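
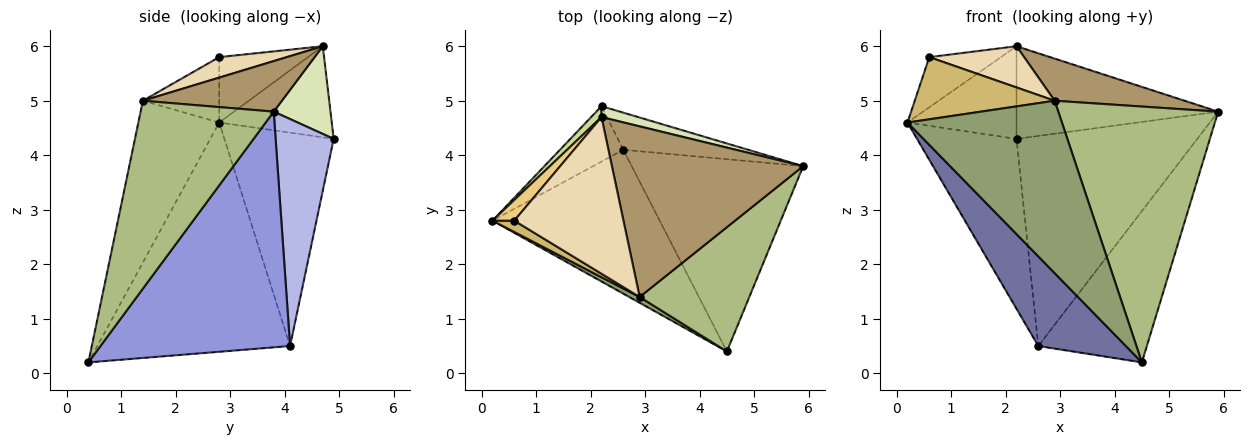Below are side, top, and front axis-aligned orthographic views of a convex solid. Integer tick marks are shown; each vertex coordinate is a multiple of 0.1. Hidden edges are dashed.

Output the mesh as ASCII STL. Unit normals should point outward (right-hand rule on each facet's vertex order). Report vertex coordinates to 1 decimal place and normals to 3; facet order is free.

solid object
 facet normal -0.758 -0.345 -0.553
  outer loop
   vertex 2.6 4.1 0.5
   vertex 4.5 0.4 0.2
   vertex 0.2 2.8 4.6
  endloop
 endfacet
 facet normal -0.722 0.657 -0.214
  outer loop
   vertex 2.6 4.1 0.5
   vertex 0.2 2.8 4.6
   vertex 2.2 4.9 4.3
  endloop
 endfacet
 facet normal 0.734 0.420 -0.534
  outer loop
   vertex 2.6 4.1 0.5
   vertex 5.9 3.8 4.8
   vertex 4.5 0.4 0.2
  endloop
 endfacet
 facet normal 0.302 0.939 -0.166
  outer loop
   vertex 2.6 4.1 0.5
   vertex 2.2 4.9 4.3
   vertex 5.9 3.8 4.8
  endloop
 endfacet
 facet normal -0.464 -0.886 0.030
  outer loop
   vertex 2.9 1.4 5.0
   vertex 0.2 2.8 4.6
   vertex 4.5 0.4 0.2
  endloop
 endfacet
 facet normal 0.599 -0.720 0.350
  outer loop
   vertex 2.9 1.4 5.0
   vertex 4.5 0.4 0.2
   vertex 5.9 3.8 4.8
  endloop
 endfacet
 facet normal -0.716 0.693 0.082
  outer loop
   vertex 2.2 4.7 6.0
   vertex 2.2 4.9 4.3
   vertex 0.2 2.8 4.6
  endloop
 endfacet
 facet normal 0.269 0.956 0.113
  outer loop
   vertex 2.2 4.7 6.0
   vertex 5.9 3.8 4.8
   vertex 2.2 4.9 4.3
  endloop
 endfacet
 facet normal 0.248 -0.232 0.940
  outer loop
   vertex 2.2 4.7 6.0
   vertex 2.9 1.4 5.0
   vertex 5.9 3.8 4.8
  endloop
 endfacet
 facet normal -0.473 -0.867 0.158
  outer loop
   vertex 0.6 2.8 5.8
   vertex 0.2 2.8 4.6
   vertex 2.9 1.4 5.0
  endloop
 endfacet
 facet normal -0.753 0.608 0.251
  outer loop
   vertex 0.6 2.8 5.8
   vertex 2.2 4.7 6.0
   vertex 0.2 2.8 4.6
  endloop
 endfacet
 facet normal 0.179 -0.250 0.952
  outer loop
   vertex 0.6 2.8 5.8
   vertex 2.9 1.4 5.0
   vertex 2.2 4.7 6.0
  endloop
 endfacet
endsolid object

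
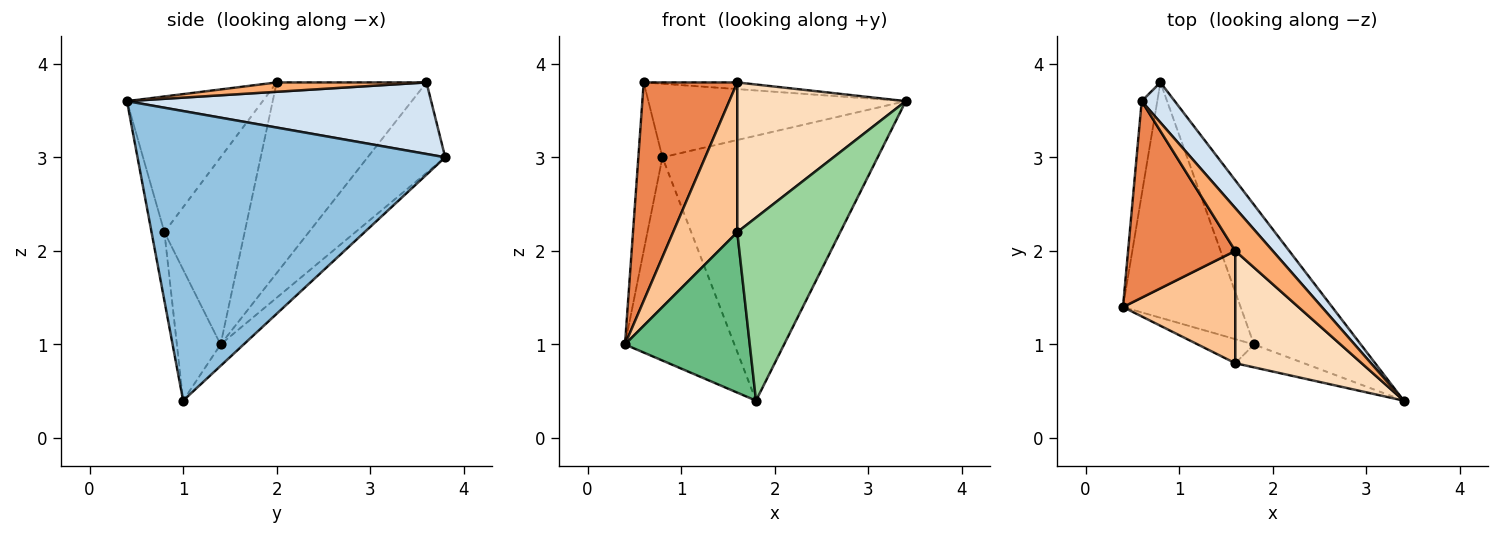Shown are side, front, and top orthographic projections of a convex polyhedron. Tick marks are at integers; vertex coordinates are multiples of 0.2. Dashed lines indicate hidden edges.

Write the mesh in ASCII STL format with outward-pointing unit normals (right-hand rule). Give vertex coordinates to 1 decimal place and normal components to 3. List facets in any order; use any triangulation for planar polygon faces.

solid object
 facet normal -0.136 0.648 -0.750
  outer loop
   vertex 1.8 1.0 0.4
   vertex 0.4 1.4 1.0
   vertex 0.8 3.8 3.0
  endloop
 endfacet
 facet normal 0.784 0.549 -0.289
  outer loop
   vertex 1.8 1.0 0.4
   vertex 0.8 3.8 3.0
   vertex 3.4 0.4 3.6
  endloop
 endfacet
 facet normal -0.942 0.292 -0.162
  outer loop
   vertex 0.6 3.6 3.8
   vertex 0.8 3.8 3.0
   vertex 0.4 1.4 1.0
  endloop
 endfacet
 facet normal 0.720 0.609 0.332
  outer loop
   vertex 0.6 3.6 3.8
   vertex 3.4 0.4 3.6
   vertex 0.8 3.8 3.0
  endloop
 endfacet
 facet normal -0.765 -0.478 0.431
  outer loop
   vertex 1.6 2.0 3.8
   vertex 0.6 3.6 3.8
   vertex 0.4 1.4 1.0
  endloop
 endfacet
 facet normal 0.240 0.150 0.959
  outer loop
   vertex 1.6 2.0 3.8
   vertex 3.4 0.4 3.6
   vertex 0.6 3.6 3.8
  endloop
 endfacet
 facet normal -0.707 -0.566 0.424
  outer loop
   vertex 1.6 0.8 2.2
   vertex 1.6 2.0 3.8
   vertex 0.4 1.4 1.0
  endloop
 endfacet
 facet normal -0.542 -0.672 0.504
  outer loop
   vertex 1.6 0.8 2.2
   vertex 3.4 0.4 3.6
   vertex 1.6 2.0 3.8
  endloop
 endfacet
 facet normal -0.327 -0.935 -0.140
  outer loop
   vertex 1.6 0.8 2.2
   vertex 0.4 1.4 1.0
   vertex 1.8 1.0 0.4
  endloop
 endfacet
 facet normal -0.123 -0.985 -0.123
  outer loop
   vertex 1.6 0.8 2.2
   vertex 1.8 1.0 0.4
   vertex 3.4 0.4 3.6
  endloop
 endfacet
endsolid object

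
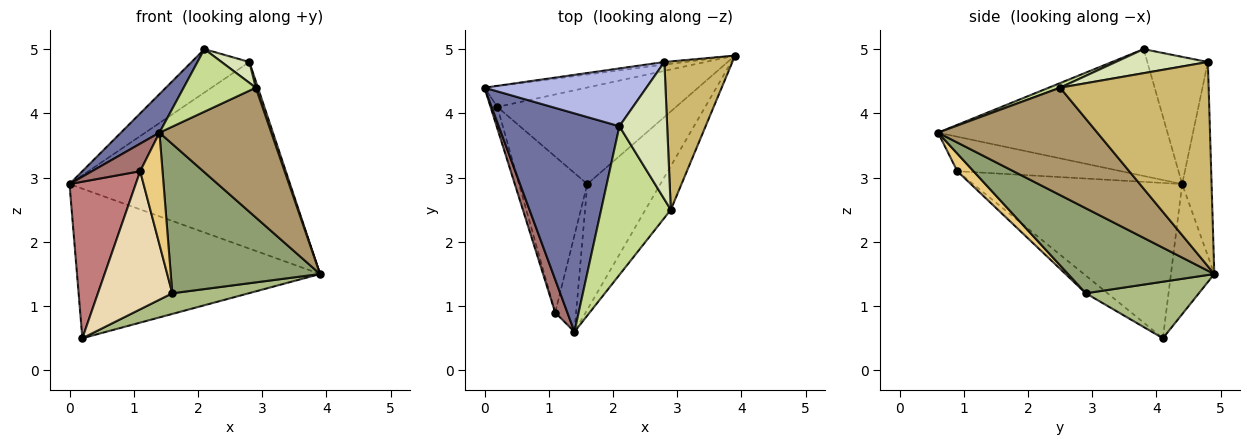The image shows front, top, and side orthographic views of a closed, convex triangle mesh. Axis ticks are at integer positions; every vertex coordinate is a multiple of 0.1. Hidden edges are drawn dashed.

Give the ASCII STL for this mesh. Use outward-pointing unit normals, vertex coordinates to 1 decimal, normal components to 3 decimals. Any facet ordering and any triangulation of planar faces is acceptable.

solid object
 facet normal -0.719 -0.121 0.684
  outer loop
   vertex 2.1 3.8 5.0
   vertex 0.0 4.4 2.9
   vertex 1.4 0.6 3.7
  endloop
 endfacet
 facet normal -0.174 0.975 -0.136
  outer loop
   vertex 0.2 4.1 0.5
   vertex 0.0 4.4 2.9
   vertex 3.9 4.9 1.5
  endloop
 endfacet
 facet normal -0.132 0.991 -0.014
  outer loop
   vertex 2.8 4.8 4.8
   vertex 3.9 4.9 1.5
   vertex 0.0 4.4 2.9
  endloop
 endfacet
 facet normal -0.532 0.508 0.677
  outer loop
   vertex 2.8 4.8 4.8
   vertex 0.0 4.4 2.9
   vertex 2.1 3.8 5.0
  endloop
 endfacet
 facet normal 0.600 -0.612 -0.515
  outer loop
   vertex 1.6 2.9 1.2
   vertex 3.9 4.9 1.5
   vertex 1.4 0.6 3.7
  endloop
 endfacet
 facet normal 0.296 -0.200 -0.934
  outer loop
   vertex 1.6 2.9 1.2
   vertex 0.2 4.1 0.5
   vertex 3.9 4.9 1.5
  endloop
 endfacet
 facet normal 0.061 -0.387 0.920
  outer loop
   vertex 2.9 2.5 4.4
   vertex 2.1 3.8 5.0
   vertex 1.4 0.6 3.7
  endloop
 endfacet
 facet normal 0.445 -0.135 0.885
  outer loop
   vertex 2.9 2.5 4.4
   vertex 2.8 4.8 4.8
   vertex 2.1 3.8 5.0
  endloop
 endfacet
 facet normal 0.803 -0.564 -0.190
  outer loop
   vertex 2.9 2.5 4.4
   vertex 1.4 0.6 3.7
   vertex 3.9 4.9 1.5
  endloop
 endfacet
 facet normal 0.949 -0.014 0.316
  outer loop
   vertex 2.9 2.5 4.4
   vertex 3.9 4.9 1.5
   vertex 2.8 4.8 4.8
  endloop
 endfacet
 facet normal 0.481 -0.664 -0.572
  outer loop
   vertex 1.1 0.9 3.1
   vertex 1.6 2.9 1.2
   vertex 1.4 0.6 3.7
  endloop
 endfacet
 facet normal -0.190 -0.651 -0.735
  outer loop
   vertex 1.1 0.9 3.1
   vertex 0.2 4.1 0.5
   vertex 1.6 2.9 1.2
  endloop
 endfacet
 facet normal -0.909 -0.267 0.321
  outer loop
   vertex 1.1 0.9 3.1
   vertex 1.4 0.6 3.7
   vertex 0.0 4.4 2.9
  endloop
 endfacet
 facet normal -0.952 -0.302 -0.042
  outer loop
   vertex 1.1 0.9 3.1
   vertex 0.0 4.4 2.9
   vertex 0.2 4.1 0.5
  endloop
 endfacet
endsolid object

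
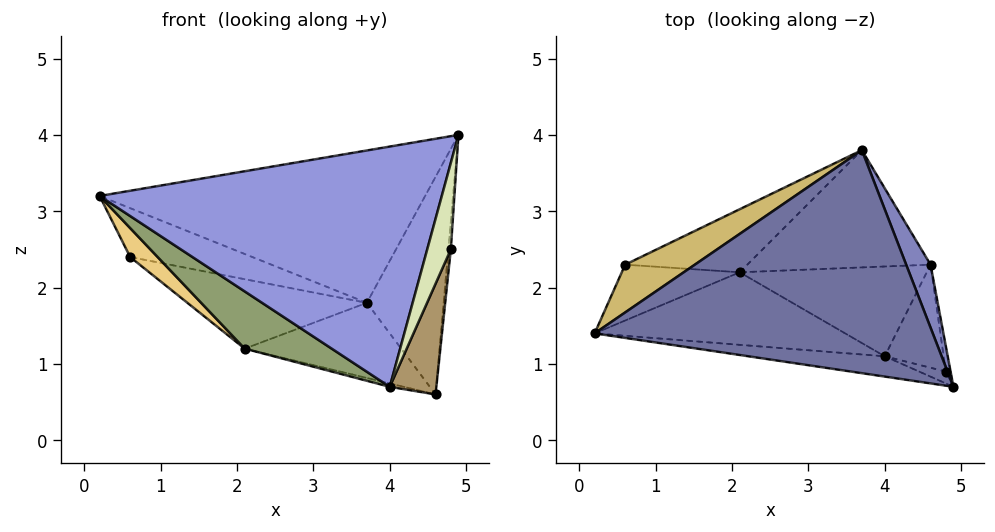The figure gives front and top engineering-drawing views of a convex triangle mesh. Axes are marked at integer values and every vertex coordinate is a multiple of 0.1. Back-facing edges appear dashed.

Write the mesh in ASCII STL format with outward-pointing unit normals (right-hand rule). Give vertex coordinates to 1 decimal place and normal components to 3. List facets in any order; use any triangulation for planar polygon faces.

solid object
 facet normal -0.056 0.563 0.824
  outer loop
   vertex 3.7 3.8 1.8
   vertex 0.2 1.4 3.2
   vertex 4.9 0.7 4.0
  endloop
 endfacet
 facet normal 0.892 0.434 0.126
  outer loop
   vertex 4.6 2.3 0.6
   vertex 3.7 3.8 1.8
   vertex 4.9 0.7 4.0
  endloop
 endfacet
 facet normal -0.133 -0.988 -0.083
  outer loop
   vertex 4.0 1.1 0.7
   vertex 4.9 0.7 4.0
   vertex 0.2 1.4 3.2
  endloop
 endfacet
 facet normal -0.218 0.526 -0.822
  outer loop
   vertex 2.1 2.2 1.2
   vertex 3.7 3.8 1.8
   vertex 4.6 2.3 0.6
  endloop
 endfacet
 facet normal -0.492 -0.539 -0.683
  outer loop
   vertex 2.1 2.2 1.2
   vertex 4.0 1.1 0.7
   vertex 0.2 1.4 3.2
  endloop
 endfacet
 facet normal -0.235 0.036 -0.971
  outer loop
   vertex 2.1 2.2 1.2
   vertex 4.6 2.3 0.6
   vertex 4.0 1.1 0.7
  endloop
 endfacet
 facet normal 0.996 0.064 -0.058
  outer loop
   vertex 4.8 0.9 2.5
   vertex 4.6 2.3 0.6
   vertex 4.9 0.7 4.0
  endloop
 endfacet
 facet normal 0.058 -0.989 -0.136
  outer loop
   vertex 4.8 0.9 2.5
   vertex 4.9 0.7 4.0
   vertex 4.0 1.1 0.7
  endloop
 endfacet
 facet normal 0.804 -0.436 -0.406
  outer loop
   vertex 4.8 0.9 2.5
   vertex 4.0 1.1 0.7
   vertex 4.6 2.3 0.6
  endloop
 endfacet
 facet normal -0.206 0.700 0.684
  outer loop
   vertex 0.6 2.3 2.4
   vertex 0.2 1.4 3.2
   vertex 3.7 3.8 1.8
  endloop
 endfacet
 facet normal -0.595 -0.370 -0.713
  outer loop
   vertex 0.6 2.3 2.4
   vertex 2.1 2.2 1.2
   vertex 0.2 1.4 3.2
  endloop
 endfacet
 facet normal -0.439 0.665 -0.604
  outer loop
   vertex 0.6 2.3 2.4
   vertex 3.7 3.8 1.8
   vertex 2.1 2.2 1.2
  endloop
 endfacet
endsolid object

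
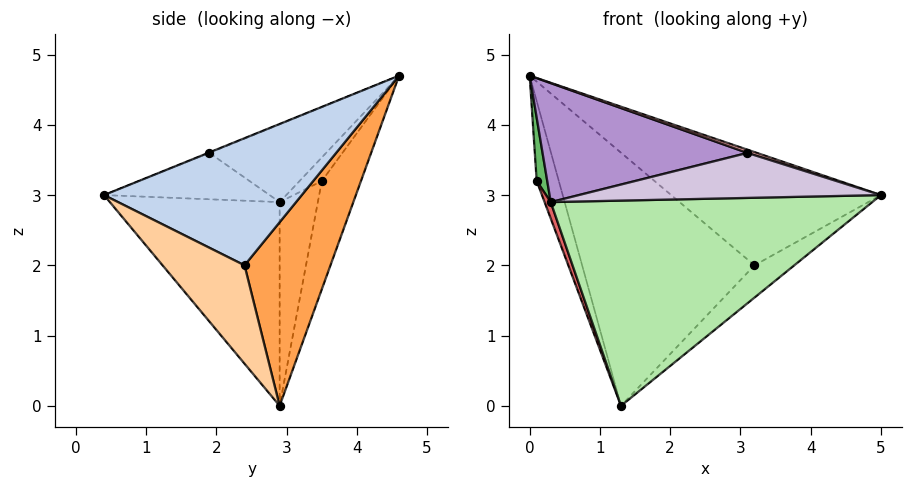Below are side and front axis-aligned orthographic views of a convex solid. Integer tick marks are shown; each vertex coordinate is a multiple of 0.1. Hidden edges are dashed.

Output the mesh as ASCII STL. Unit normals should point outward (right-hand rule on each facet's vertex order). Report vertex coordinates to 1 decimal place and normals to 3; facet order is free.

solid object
 facet normal -0.803 0.454 -0.386
  outer loop
   vertex 0.1 3.5 3.2
   vertex 0.0 4.6 4.7
   vertex 1.3 2.9 0.0
  endloop
 endfacet
 facet normal 0.670 0.711 0.215
  outer loop
   vertex 3.2 2.4 2.0
   vertex 0.0 4.6 4.7
   vertex 5.0 0.4 3.0
  endloop
 endfacet
 facet normal 0.438 0.877 -0.196
  outer loop
   vertex 3.2 2.4 2.0
   vertex 1.3 2.9 0.0
   vertex 0.0 4.6 4.7
  endloop
 endfacet
 facet normal 0.721 0.350 -0.598
  outer loop
   vertex 3.2 2.4 2.0
   vertex 5.0 0.4 3.0
   vertex 1.3 2.9 0.0
  endloop
 endfacet
 facet normal -0.876 -0.415 0.246
  outer loop
   vertex 0.3 2.9 2.9
   vertex 0.0 4.6 4.7
   vertex 0.1 3.5 3.2
  endloop
 endfacet
 facet normal -0.461 -0.873 -0.159
  outer loop
   vertex 0.3 2.9 2.9
   vertex 1.3 2.9 0.0
   vertex 5.0 0.4 3.0
  endloop
 endfacet
 facet normal -0.935 -0.150 -0.322
  outer loop
   vertex 0.3 2.9 2.9
   vertex 0.1 3.5 3.2
   vertex 1.3 2.9 0.0
  endloop
 endfacet
 facet normal -0.056 -0.431 0.900
  outer loop
   vertex 3.1 1.9 3.6
   vertex 5.0 0.4 3.0
   vertex 0.0 4.6 4.7
  endloop
 endfacet
 facet normal -0.398 -0.699 0.594
  outer loop
   vertex 3.1 1.9 3.6
   vertex 0.0 4.6 4.7
   vertex 0.3 2.9 2.9
  endloop
 endfacet
 facet normal -0.399 -0.728 0.557
  outer loop
   vertex 3.1 1.9 3.6
   vertex 0.3 2.9 2.9
   vertex 5.0 0.4 3.0
  endloop
 endfacet
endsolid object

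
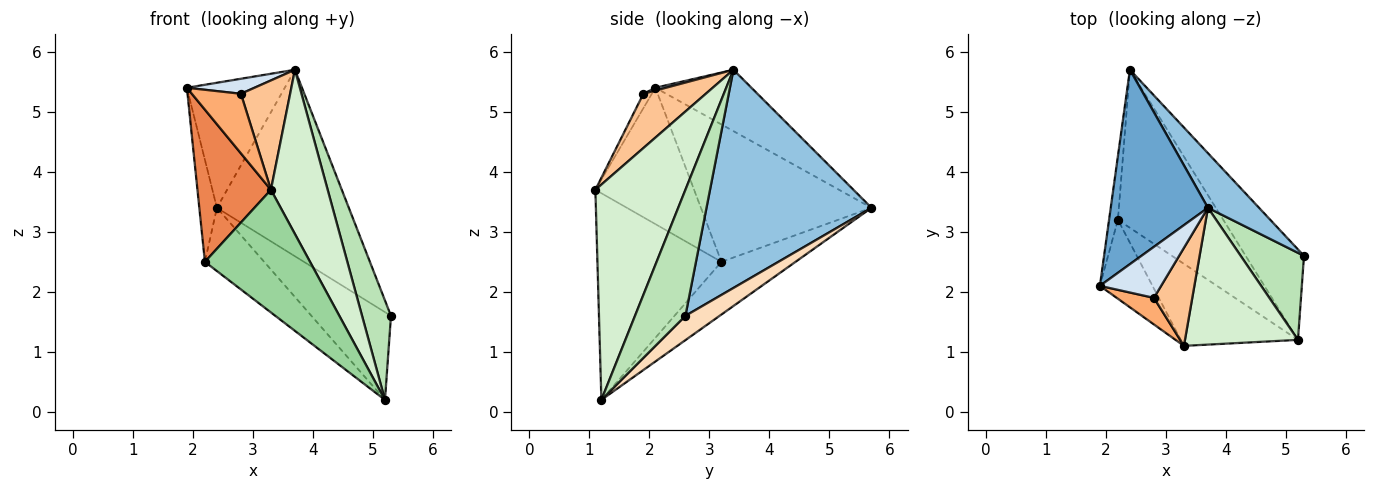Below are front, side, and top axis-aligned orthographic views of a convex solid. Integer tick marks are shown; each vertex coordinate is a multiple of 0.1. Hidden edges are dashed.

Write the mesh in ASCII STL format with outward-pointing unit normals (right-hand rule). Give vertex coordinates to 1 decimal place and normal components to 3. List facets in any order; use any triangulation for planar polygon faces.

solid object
 facet normal -0.469 0.478 0.743
  outer loop
   vertex 3.7 3.4 5.7
   vertex 2.4 5.7 3.4
   vertex 1.9 2.1 5.4
  endloop
 endfacet
 facet normal 0.768 0.614 0.180
  outer loop
   vertex 3.7 3.4 5.7
   vertex 5.3 2.6 1.6
   vertex 2.4 5.7 3.4
  endloop
 endfacet
 facet normal -0.993 0.102 -0.064
  outer loop
   vertex 2.2 3.2 2.5
   vertex 1.9 2.1 5.4
   vertex 2.4 5.7 3.4
  endloop
 endfacet
 facet normal 0.044 -0.282 0.958
  outer loop
   vertex 2.8 1.9 5.3
   vertex 3.7 3.4 5.7
   vertex 1.9 2.1 5.4
  endloop
 endfacet
 facet normal -0.766 -0.570 -0.296
  outer loop
   vertex 3.3 1.1 3.7
   vertex 1.9 2.1 5.4
   vertex 2.2 3.2 2.5
  endloop
 endfacet
 facet normal -0.156 -0.902 0.402
  outer loop
   vertex 3.3 1.1 3.7
   vertex 2.8 1.9 5.3
   vertex 1.9 2.1 5.4
  endloop
 endfacet
 facet normal 0.687 -0.541 0.485
  outer loop
   vertex 3.3 1.1 3.7
   vertex 3.7 3.4 5.7
   vertex 2.8 1.9 5.3
  endloop
 endfacet
 facet normal 0.286 0.667 -0.688
  outer loop
   vertex 5.2 1.2 0.2
   vertex 2.4 5.7 3.4
   vertex 5.3 2.6 1.6
  endloop
 endfacet
 facet normal -0.421 0.337 -0.842
  outer loop
   vertex 5.2 1.2 0.2
   vertex 2.2 3.2 2.5
   vertex 2.4 5.7 3.4
  endloop
 endfacet
 facet normal -0.700 -0.594 -0.397
  outer loop
   vertex 5.2 1.2 0.2
   vertex 3.3 1.1 3.7
   vertex 2.2 3.2 2.5
  endloop
 endfacet
 facet normal 0.795 -0.456 0.399
  outer loop
   vertex 5.2 1.2 0.2
   vertex 5.3 2.6 1.6
   vertex 3.7 3.4 5.7
  endloop
 endfacet
 facet normal 0.773 -0.487 0.406
  outer loop
   vertex 5.2 1.2 0.2
   vertex 3.7 3.4 5.7
   vertex 3.3 1.1 3.7
  endloop
 endfacet
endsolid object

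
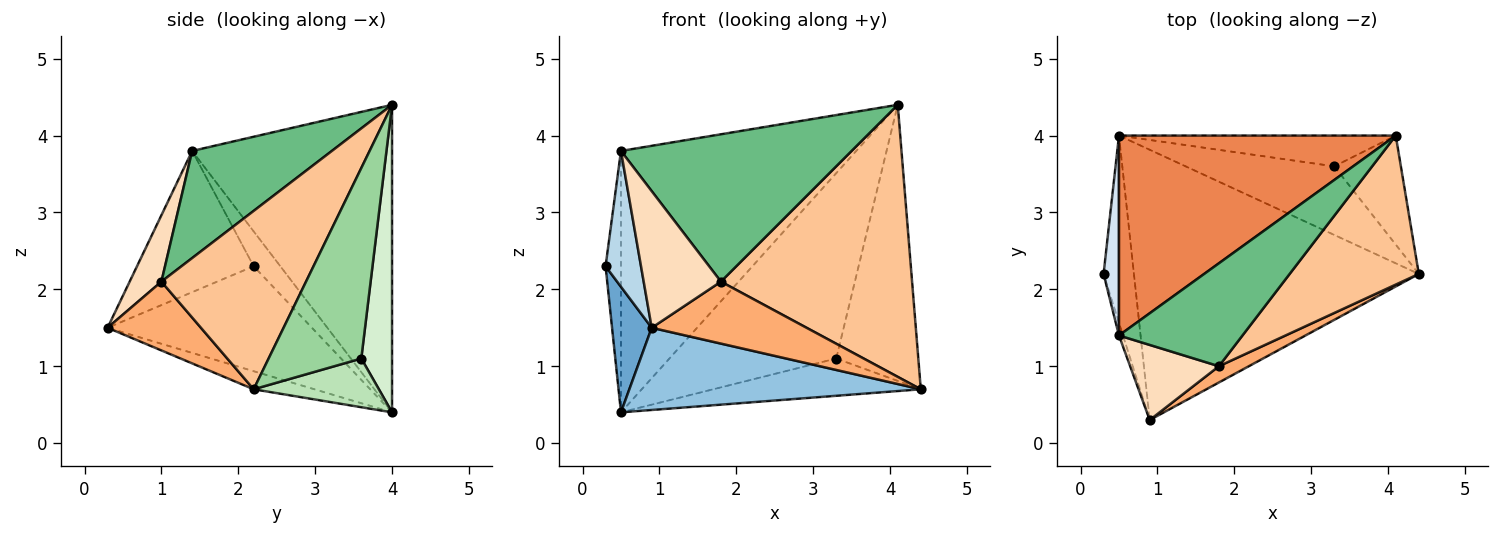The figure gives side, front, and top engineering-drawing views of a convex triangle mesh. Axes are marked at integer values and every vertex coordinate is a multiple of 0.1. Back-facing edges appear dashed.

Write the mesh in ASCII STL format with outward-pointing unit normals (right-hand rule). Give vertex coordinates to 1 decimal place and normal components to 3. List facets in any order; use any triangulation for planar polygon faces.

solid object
 facet normal -0.944 -0.183 -0.273
  outer loop
   vertex 0.5 4.0 0.4
   vertex 0.9 0.3 1.5
   vertex 0.3 2.2 2.3
  endloop
 endfacet
 facet normal -0.061 -0.290 -0.955
  outer loop
   vertex 0.5 4.0 0.4
   vertex 4.4 2.2 0.7
   vertex 0.9 0.3 1.5
  endloop
 endfacet
 facet normal -0.956 -0.291 -0.027
  outer loop
   vertex 0.5 1.4 3.8
   vertex 0.3 2.2 2.3
   vertex 0.9 0.3 1.5
  endloop
 endfacet
 facet normal -0.809 0.466 0.357
  outer loop
   vertex 0.5 1.4 3.8
   vertex 0.5 4.0 0.4
   vertex 0.3 2.2 2.3
  endloop
 endfacet
 facet normal -0.559 0.658 0.503
  outer loop
   vertex 0.5 1.4 3.8
   vertex 4.1 4.0 4.4
   vertex 0.5 4.0 0.4
  endloop
 endfacet
 facet normal 0.504 -0.836 0.219
  outer loop
   vertex 1.8 1.0 2.1
   vertex 0.9 0.3 1.5
   vertex 4.4 2.2 0.7
  endloop
 endfacet
 facet normal 0.553 -0.731 0.400
  outer loop
   vertex 1.8 1.0 2.1
   vertex 4.4 2.2 0.7
   vertex 4.1 4.0 4.4
  endloop
 endfacet
 facet normal 0.339 -0.824 0.453
  outer loop
   vertex 1.8 1.0 2.1
   vertex 0.5 1.4 3.8
   vertex 0.9 0.3 1.5
  endloop
 endfacet
 facet normal 0.445 -0.734 0.513
  outer loop
   vertex 1.8 1.0 2.1
   vertex 4.1 4.0 4.4
   vertex 0.5 1.4 3.8
  endloop
 endfacet
 facet normal 0.724 0.641 -0.253
  outer loop
   vertex 3.3 3.6 1.1
   vertex 4.1 4.0 4.4
   vertex 4.4 2.2 0.7
  endloop
 endfacet
 facet normal 0.277 0.459 -0.844
  outer loop
   vertex 3.3 3.6 1.1
   vertex 4.4 2.2 0.7
   vertex 0.5 4.0 0.4
  endloop
 endfacet
 facet normal 0.179 0.971 -0.161
  outer loop
   vertex 3.3 3.6 1.1
   vertex 0.5 4.0 0.4
   vertex 4.1 4.0 4.4
  endloop
 endfacet
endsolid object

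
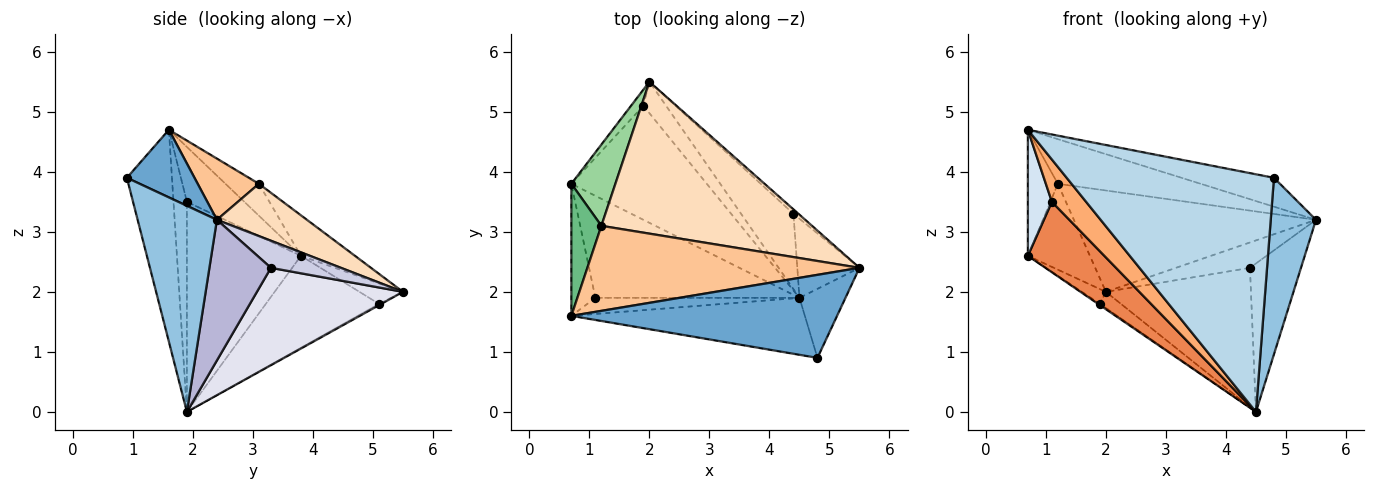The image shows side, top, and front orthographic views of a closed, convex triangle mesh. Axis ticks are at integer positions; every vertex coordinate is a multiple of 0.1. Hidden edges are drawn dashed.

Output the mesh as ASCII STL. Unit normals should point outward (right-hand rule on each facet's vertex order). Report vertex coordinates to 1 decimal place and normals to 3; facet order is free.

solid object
 facet normal 0.234 0.319 0.918
  outer loop
   vertex 4.8 0.9 3.9
   vertex 5.5 2.4 3.2
   vertex 0.7 1.6 4.7
  endloop
 endfacet
 facet normal 0.853 -0.487 -0.190
  outer loop
   vertex 4.8 0.9 3.9
   vertex 4.5 1.9 0.0
   vertex 5.5 2.4 3.2
  endloop
 endfacet
 facet normal -0.207 -0.951 -0.228
  outer loop
   vertex 4.8 0.9 3.9
   vertex 0.7 1.6 4.7
   vertex 4.5 1.9 0.0
  endloop
 endfacet
 facet normal -0.856 -0.358 -0.375
  outer loop
   vertex 1.1 1.9 3.5
   vertex 0.7 1.6 4.7
   vertex 0.7 3.8 2.6
  endloop
 endfacet
 facet normal -0.646 -0.434 -0.628
  outer loop
   vertex 1.1 1.9 3.5
   vertex 0.7 3.8 2.6
   vertex 4.5 1.9 0.0
  endloop
 endfacet
 facet normal -0.344 -0.878 -0.334
  outer loop
   vertex 1.1 1.9 3.5
   vertex 4.5 1.9 0.0
   vertex 0.7 1.6 4.7
  endloop
 endfacet
 facet normal 0.195 0.456 0.868
  outer loop
   vertex 1.2 3.1 3.8
   vertex 0.7 1.6 4.7
   vertex 5.5 2.4 3.2
  endloop
 endfacet
 facet normal 0.202 0.544 0.815
  outer loop
   vertex 1.2 3.1 3.8
   vertex 5.5 2.4 3.2
   vertex 2.0 5.5 2.0
  endloop
 endfacet
 facet normal -0.610 0.547 0.573
  outer loop
   vertex 1.2 3.1 3.8
   vertex 0.7 3.8 2.6
   vertex 0.7 1.6 4.7
  endloop
 endfacet
 facet normal -0.535 0.614 0.581
  outer loop
   vertex 1.2 3.1 3.8
   vertex 2.0 5.5 2.0
   vertex 0.7 3.8 2.6
  endloop
 endfacet
 facet normal -0.562 0.009 -0.827
  outer loop
   vertex 1.9 5.1 1.8
   vertex 4.5 1.9 0.0
   vertex 0.7 3.8 2.6
  endloop
 endfacet
 facet normal -0.774 0.427 -0.467
  outer loop
   vertex 1.9 5.1 1.8
   vertex 0.7 3.8 2.6
   vertex 2.0 5.5 2.0
  endloop
 endfacet
 facet normal -0.052 0.457 -0.888
  outer loop
   vertex 1.9 5.1 1.8
   vertex 2.0 5.5 2.0
   vertex 4.5 1.9 0.0
  endloop
 endfacet
 facet normal 0.729 0.604 -0.322
  outer loop
   vertex 4.4 3.3 2.4
   vertex 5.5 2.4 3.2
   vertex 4.5 1.9 0.0
  endloop
 endfacet
 facet normal 0.682 0.721 -0.127
  outer loop
   vertex 4.4 3.3 2.4
   vertex 2.0 5.5 2.0
   vertex 5.5 2.4 3.2
  endloop
 endfacet
 facet normal 0.663 0.658 -0.356
  outer loop
   vertex 4.4 3.3 2.4
   vertex 4.5 1.9 0.0
   vertex 2.0 5.5 2.0
  endloop
 endfacet
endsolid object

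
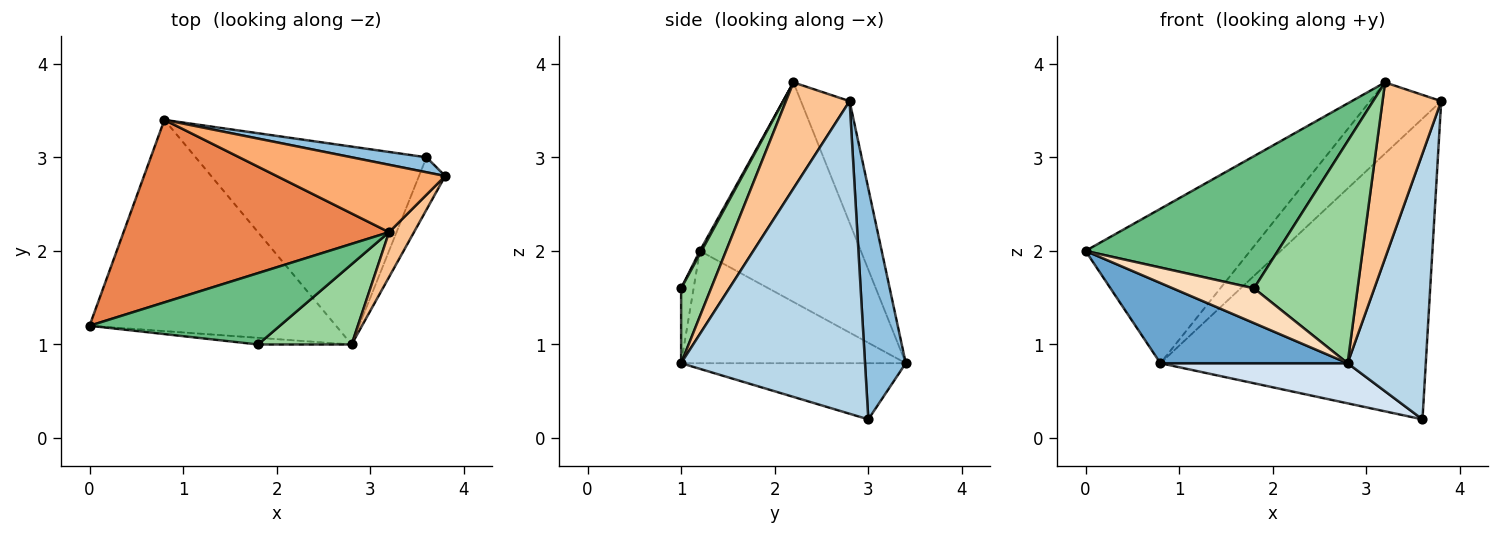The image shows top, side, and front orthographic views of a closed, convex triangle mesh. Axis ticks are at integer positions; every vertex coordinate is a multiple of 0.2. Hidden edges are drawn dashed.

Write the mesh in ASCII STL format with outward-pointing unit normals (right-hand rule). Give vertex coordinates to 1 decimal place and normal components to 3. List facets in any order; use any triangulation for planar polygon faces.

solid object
 facet normal -0.392 -0.327 -0.860
  outer loop
   vertex 2.8 1.0 0.8
   vertex 0.0 1.2 2.0
   vertex 0.8 3.4 0.8
  endloop
 endfacet
 facet normal 0.152 0.987 0.049
  outer loop
   vertex 3.6 3.0 0.2
   vertex 0.8 3.4 0.8
   vertex 3.8 2.8 3.6
  endloop
 endfacet
 facet normal 0.918 -0.390 -0.077
  outer loop
   vertex 3.6 3.0 0.2
   vertex 3.8 2.8 3.6
   vertex 2.8 1.0 0.8
  endloop
 endfacet
 facet normal -0.232 -0.193 -0.953
  outer loop
   vertex 3.6 3.0 0.2
   vertex 2.8 1.0 0.8
   vertex 0.8 3.4 0.8
  endloop
 endfacet
 facet normal -0.534 0.546 0.646
  outer loop
   vertex 3.2 2.2 3.8
   vertex 0.8 3.4 0.8
   vertex 0.0 1.2 2.0
  endloop
 endfacet
 facet normal -0.445 0.650 0.616
  outer loop
   vertex 3.2 2.2 3.8
   vertex 3.8 2.8 3.6
   vertex 0.8 3.4 0.8
  endloop
 endfacet
 facet normal 0.725 -0.668 0.170
  outer loop
   vertex 3.2 2.2 3.8
   vertex 2.8 1.0 0.8
   vertex 3.8 2.8 3.6
  endloop
 endfacet
 facet normal -0.149 -0.971 -0.187
  outer loop
   vertex 1.8 1.0 1.6
   vertex 0.0 1.2 2.0
   vertex 2.8 1.0 0.8
  endloop
 endfacet
 facet normal 0.008 -0.880 0.475
  outer loop
   vertex 1.8 1.0 1.6
   vertex 3.2 2.2 3.8
   vertex 0.0 1.2 2.0
  endloop
 endfacet
 facet normal 0.262 -0.907 0.328
  outer loop
   vertex 1.8 1.0 1.6
   vertex 2.8 1.0 0.8
   vertex 3.2 2.2 3.8
  endloop
 endfacet
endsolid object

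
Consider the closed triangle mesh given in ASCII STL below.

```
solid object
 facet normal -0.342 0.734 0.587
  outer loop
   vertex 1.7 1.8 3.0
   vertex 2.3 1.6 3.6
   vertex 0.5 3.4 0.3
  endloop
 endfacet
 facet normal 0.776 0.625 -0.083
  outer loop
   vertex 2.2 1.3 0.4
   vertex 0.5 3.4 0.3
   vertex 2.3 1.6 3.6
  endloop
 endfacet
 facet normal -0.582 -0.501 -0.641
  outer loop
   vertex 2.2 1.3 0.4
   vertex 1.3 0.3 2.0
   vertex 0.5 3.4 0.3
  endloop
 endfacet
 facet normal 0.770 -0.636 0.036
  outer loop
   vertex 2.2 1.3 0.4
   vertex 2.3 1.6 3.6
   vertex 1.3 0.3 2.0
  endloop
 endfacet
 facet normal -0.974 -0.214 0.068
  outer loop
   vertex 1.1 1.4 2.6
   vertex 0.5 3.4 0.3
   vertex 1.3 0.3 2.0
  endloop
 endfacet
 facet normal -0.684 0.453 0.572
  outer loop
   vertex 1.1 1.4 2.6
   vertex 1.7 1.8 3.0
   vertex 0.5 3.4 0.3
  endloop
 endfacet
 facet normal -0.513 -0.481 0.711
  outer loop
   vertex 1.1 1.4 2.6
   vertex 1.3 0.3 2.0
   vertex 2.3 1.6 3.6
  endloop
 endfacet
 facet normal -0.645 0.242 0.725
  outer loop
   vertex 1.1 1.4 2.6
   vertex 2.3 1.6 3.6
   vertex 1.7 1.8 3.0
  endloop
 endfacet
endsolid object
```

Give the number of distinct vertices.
6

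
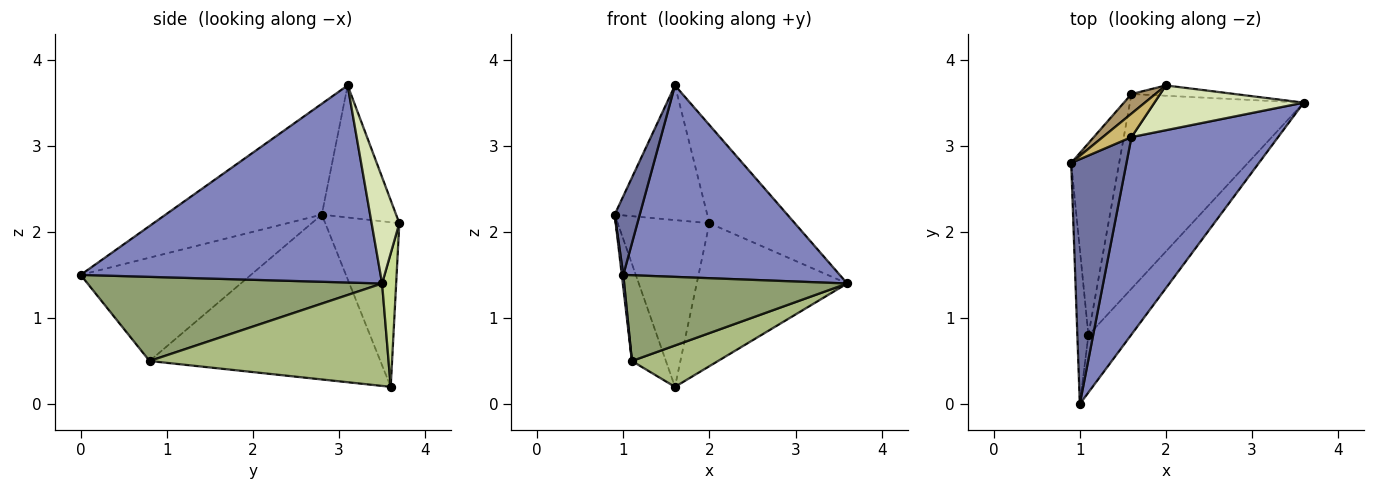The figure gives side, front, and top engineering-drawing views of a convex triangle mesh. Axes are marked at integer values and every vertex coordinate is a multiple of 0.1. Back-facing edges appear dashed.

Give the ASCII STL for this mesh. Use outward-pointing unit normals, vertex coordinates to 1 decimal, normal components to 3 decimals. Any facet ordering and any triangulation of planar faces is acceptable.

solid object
 facet normal -0.886 -0.142 0.442
  outer loop
   vertex 1.6 3.1 3.7
   vertex 0.9 2.8 2.2
   vertex 1.0 0.0 1.5
  endloop
 endfacet
 facet normal 0.694 -0.501 0.517
  outer loop
   vertex 1.6 3.1 3.7
   vertex 1.0 0.0 1.5
   vertex 3.6 3.5 1.4
  endloop
 endfacet
 facet normal -0.994 -0.009 -0.107
  outer loop
   vertex 1.1 0.8 0.5
   vertex 1.0 0.0 1.5
   vertex 0.9 2.8 2.2
  endloop
 endfacet
 facet normal -0.951 0.140 -0.277
  outer loop
   vertex 1.1 0.8 0.5
   vertex 0.9 2.8 2.2
   vertex 1.6 3.6 0.2
  endloop
 endfacet
 facet normal 0.739 -0.560 -0.374
  outer loop
   vertex 1.1 0.8 0.5
   vertex 3.6 3.5 1.4
   vertex 1.0 0.0 1.5
  endloop
 endfacet
 facet normal 0.499 -0.180 -0.847
  outer loop
   vertex 1.1 0.8 0.5
   vertex 1.6 3.6 0.2
   vertex 3.6 3.5 1.4
  endloop
 endfacet
 facet normal 0.093 0.993 -0.072
  outer loop
   vertex 2.0 3.7 2.1
   vertex 3.6 3.5 1.4
   vertex 1.6 3.6 0.2
  endloop
 endfacet
 facet normal 0.283 0.873 0.398
  outer loop
   vertex 2.0 3.7 2.1
   vertex 1.6 3.1 3.7
   vertex 3.6 3.5 1.4
  endloop
 endfacet
 facet normal -0.626 0.775 0.091
  outer loop
   vertex 2.0 3.7 2.1
   vertex 1.6 3.6 0.2
   vertex 0.9 2.8 2.2
  endloop
 endfacet
 facet normal -0.620 0.773 0.135
  outer loop
   vertex 2.0 3.7 2.1
   vertex 0.9 2.8 2.2
   vertex 1.6 3.1 3.7
  endloop
 endfacet
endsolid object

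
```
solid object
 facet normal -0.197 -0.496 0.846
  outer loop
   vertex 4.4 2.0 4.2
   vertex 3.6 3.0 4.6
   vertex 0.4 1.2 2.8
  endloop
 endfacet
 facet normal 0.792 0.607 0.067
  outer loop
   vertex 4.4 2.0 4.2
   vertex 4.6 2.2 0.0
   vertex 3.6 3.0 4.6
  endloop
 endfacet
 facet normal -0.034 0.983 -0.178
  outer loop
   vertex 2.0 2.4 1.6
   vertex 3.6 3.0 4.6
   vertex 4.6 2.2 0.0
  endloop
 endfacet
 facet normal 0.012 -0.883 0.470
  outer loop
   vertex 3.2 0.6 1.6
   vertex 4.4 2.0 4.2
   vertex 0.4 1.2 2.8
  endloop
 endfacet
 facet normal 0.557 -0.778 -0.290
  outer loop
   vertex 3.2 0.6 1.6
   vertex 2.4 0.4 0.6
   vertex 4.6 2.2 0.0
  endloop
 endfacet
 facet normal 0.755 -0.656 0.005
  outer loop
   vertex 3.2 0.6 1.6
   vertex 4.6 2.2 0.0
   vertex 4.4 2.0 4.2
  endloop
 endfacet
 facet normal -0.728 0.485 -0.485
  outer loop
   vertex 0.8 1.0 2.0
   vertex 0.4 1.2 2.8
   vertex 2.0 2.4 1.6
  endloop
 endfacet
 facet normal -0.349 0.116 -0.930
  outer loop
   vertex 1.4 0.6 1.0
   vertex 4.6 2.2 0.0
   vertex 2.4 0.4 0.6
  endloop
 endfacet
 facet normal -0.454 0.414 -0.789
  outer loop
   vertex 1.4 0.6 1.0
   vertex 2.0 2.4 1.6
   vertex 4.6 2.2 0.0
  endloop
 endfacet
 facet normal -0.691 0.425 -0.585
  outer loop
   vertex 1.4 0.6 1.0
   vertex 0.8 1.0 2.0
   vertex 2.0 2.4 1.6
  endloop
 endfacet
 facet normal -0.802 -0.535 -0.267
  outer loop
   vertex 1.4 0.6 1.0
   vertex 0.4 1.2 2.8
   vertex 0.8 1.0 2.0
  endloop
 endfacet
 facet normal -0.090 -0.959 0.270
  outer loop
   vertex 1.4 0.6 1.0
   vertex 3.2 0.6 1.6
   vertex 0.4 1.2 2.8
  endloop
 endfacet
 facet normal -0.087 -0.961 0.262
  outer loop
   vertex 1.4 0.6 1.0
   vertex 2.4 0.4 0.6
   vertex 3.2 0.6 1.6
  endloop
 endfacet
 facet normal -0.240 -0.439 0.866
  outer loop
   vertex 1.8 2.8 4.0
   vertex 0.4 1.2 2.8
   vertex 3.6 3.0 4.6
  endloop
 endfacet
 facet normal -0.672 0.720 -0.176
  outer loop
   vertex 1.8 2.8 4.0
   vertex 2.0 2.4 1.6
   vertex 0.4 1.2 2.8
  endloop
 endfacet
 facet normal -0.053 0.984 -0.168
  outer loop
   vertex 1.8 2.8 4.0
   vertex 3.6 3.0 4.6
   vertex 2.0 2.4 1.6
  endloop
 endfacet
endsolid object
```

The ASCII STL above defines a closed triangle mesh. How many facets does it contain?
16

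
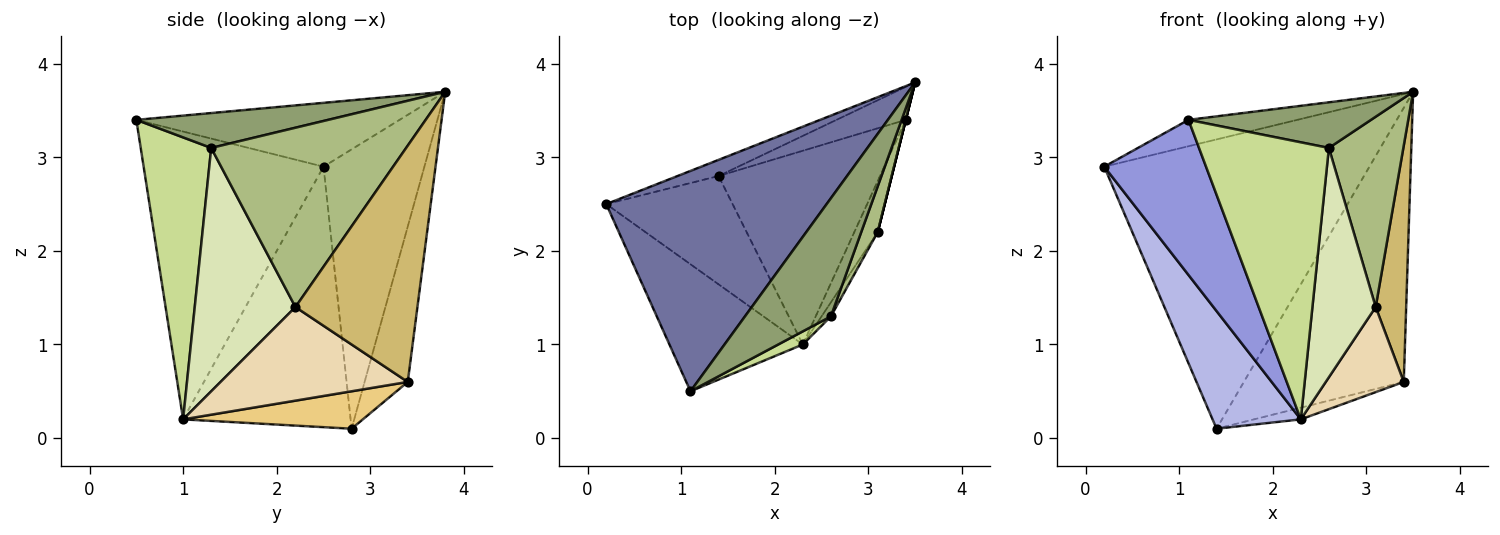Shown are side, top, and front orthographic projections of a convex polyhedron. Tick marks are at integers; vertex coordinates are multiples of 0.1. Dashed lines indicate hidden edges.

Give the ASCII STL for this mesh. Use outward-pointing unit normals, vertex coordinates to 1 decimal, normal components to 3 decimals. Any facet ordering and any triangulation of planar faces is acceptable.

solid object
 facet normal -0.276 0.114 0.954
  outer loop
   vertex 1.1 0.5 3.4
   vertex 3.5 3.8 3.7
   vertex 0.2 2.5 2.9
  endloop
 endfacet
 facet normal -0.355 0.933 -0.052
  outer loop
   vertex 1.4 2.8 0.1
   vertex 0.2 2.5 2.9
   vertex 3.5 3.8 3.7
  endloop
 endfacet
 facet normal -0.807 -0.457 -0.374
  outer loop
   vertex 2.3 1.0 0.2
   vertex 1.1 0.5 3.4
   vertex 0.2 2.5 2.9
  endloop
 endfacet
 facet normal -0.813 -0.428 -0.394
  outer loop
   vertex 2.3 1.0 0.2
   vertex 0.2 2.5 2.9
   vertex 1.4 2.8 0.1
  endloop
 endfacet
 facet normal 0.354 -0.337 0.872
  outer loop
   vertex 2.6 1.3 3.1
   vertex 3.5 3.8 3.7
   vertex 1.1 0.5 3.4
  endloop
 endfacet
 facet normal 0.931 -0.356 0.085
  outer loop
   vertex 2.6 1.3 3.1
   vertex 3.1 2.2 1.4
   vertex 3.5 3.8 3.7
  endloop
 endfacet
 facet normal 0.477 -0.878 0.042
  outer loop
   vertex 2.6 1.3 3.1
   vertex 1.1 0.5 3.4
   vertex 2.3 1.0 0.2
  endloop
 endfacet
 facet normal 0.846 -0.532 -0.033
  outer loop
   vertex 2.6 1.3 3.1
   vertex 2.3 1.0 0.2
   vertex 3.1 2.2 1.4
  endloop
 endfacet
 facet normal -0.259 0.959 -0.115
  outer loop
   vertex 3.4 3.4 0.6
   vertex 1.4 2.8 0.1
   vertex 3.5 3.8 3.7
  endloop
 endfacet
 facet normal 0.970 -0.243 0.000
  outer loop
   vertex 3.4 3.4 0.6
   vertex 3.5 3.8 3.7
   vertex 3.1 2.2 1.4
  endloop
 endfacet
 facet normal 0.226 0.059 -0.972
  outer loop
   vertex 3.4 3.4 0.6
   vertex 2.3 1.0 0.2
   vertex 1.4 2.8 0.1
  endloop
 endfacet
 facet normal 0.899 -0.375 -0.225
  outer loop
   vertex 3.4 3.4 0.6
   vertex 3.1 2.2 1.4
   vertex 2.3 1.0 0.2
  endloop
 endfacet
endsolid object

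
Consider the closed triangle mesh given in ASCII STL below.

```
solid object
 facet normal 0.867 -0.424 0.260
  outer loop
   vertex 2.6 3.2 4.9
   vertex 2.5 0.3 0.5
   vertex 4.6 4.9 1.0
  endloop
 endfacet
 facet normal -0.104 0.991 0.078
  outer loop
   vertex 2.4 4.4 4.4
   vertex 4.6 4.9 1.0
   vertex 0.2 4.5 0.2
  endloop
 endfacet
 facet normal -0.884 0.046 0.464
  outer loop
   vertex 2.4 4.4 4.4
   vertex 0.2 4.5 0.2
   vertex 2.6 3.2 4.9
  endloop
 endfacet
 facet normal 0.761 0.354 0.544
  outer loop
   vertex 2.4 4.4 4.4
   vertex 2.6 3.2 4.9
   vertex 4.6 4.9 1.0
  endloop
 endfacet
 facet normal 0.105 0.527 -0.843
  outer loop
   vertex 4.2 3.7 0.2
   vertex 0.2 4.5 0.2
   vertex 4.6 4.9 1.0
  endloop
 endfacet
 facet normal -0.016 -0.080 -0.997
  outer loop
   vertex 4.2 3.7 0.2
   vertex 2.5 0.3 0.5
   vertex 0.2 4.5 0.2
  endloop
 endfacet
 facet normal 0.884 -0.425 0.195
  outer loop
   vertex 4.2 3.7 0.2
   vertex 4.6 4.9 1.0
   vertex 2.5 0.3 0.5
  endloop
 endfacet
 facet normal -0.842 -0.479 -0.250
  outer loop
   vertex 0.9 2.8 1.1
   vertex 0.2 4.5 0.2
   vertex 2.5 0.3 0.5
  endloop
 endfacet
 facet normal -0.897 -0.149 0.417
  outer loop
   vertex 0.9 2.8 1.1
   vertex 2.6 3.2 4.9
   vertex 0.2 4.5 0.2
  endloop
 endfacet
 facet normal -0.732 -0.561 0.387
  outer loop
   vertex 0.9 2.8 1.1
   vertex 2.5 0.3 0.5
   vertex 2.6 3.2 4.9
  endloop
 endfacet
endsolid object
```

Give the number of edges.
15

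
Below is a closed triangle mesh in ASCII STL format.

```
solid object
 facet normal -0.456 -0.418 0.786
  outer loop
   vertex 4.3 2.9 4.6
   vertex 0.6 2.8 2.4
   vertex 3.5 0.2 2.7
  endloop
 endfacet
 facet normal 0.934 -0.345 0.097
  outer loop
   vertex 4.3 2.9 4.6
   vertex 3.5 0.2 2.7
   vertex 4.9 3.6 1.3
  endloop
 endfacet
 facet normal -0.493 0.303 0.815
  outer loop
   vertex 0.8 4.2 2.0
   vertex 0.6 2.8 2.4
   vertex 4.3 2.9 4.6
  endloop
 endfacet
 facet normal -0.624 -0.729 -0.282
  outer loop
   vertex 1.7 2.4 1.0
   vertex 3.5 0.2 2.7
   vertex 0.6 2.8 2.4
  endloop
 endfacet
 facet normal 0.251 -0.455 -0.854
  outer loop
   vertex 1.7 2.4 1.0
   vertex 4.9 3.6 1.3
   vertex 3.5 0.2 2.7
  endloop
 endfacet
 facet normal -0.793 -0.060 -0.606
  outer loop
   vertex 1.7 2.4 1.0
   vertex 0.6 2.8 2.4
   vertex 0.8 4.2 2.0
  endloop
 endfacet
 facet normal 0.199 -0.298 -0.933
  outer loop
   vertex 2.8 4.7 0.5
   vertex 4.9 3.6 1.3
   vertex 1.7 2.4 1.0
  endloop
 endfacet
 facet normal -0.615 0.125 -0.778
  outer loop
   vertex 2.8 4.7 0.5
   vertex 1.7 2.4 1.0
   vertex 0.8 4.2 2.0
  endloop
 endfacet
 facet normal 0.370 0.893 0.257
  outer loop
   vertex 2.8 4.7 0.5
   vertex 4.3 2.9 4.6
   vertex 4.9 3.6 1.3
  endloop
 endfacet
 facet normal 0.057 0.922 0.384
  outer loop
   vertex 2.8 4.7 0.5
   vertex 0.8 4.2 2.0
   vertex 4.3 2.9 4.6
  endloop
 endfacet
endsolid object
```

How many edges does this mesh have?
15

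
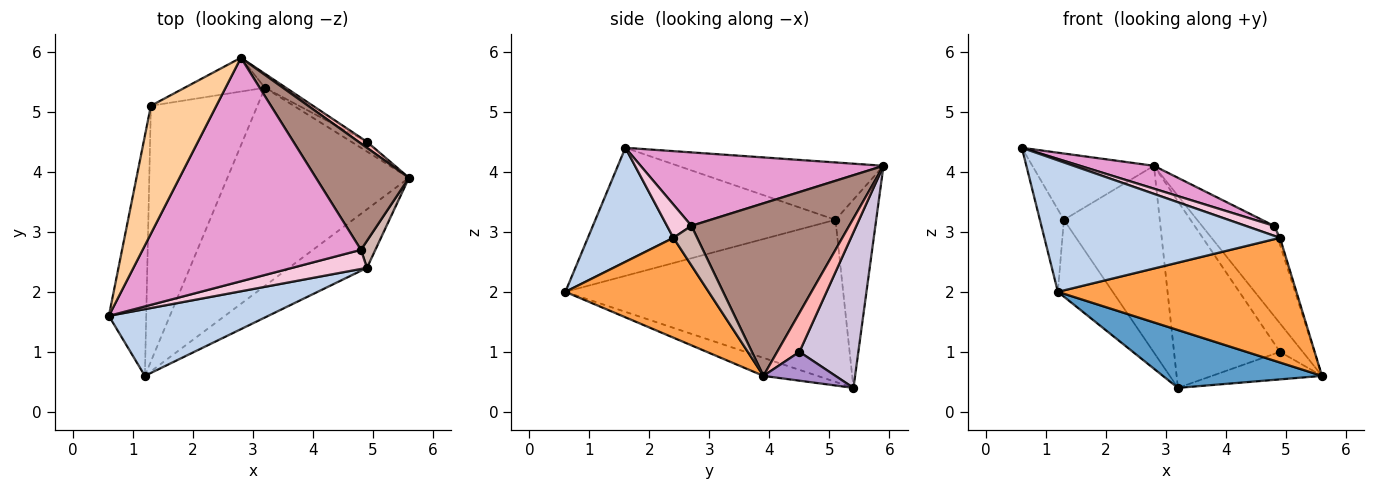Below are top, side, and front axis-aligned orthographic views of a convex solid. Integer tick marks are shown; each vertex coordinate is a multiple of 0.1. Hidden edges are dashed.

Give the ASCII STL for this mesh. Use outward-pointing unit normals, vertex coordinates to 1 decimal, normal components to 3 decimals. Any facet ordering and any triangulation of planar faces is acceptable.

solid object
 facet normal -0.095 -0.279 -0.956
  outer loop
   vertex 1.2 0.6 2.0
   vertex 3.2 5.4 0.4
   vertex 5.6 3.9 0.6
  endloop
 endfacet
 facet normal 0.308 -0.848 0.431
  outer loop
   vertex 4.9 2.4 2.9
   vertex 0.6 1.6 4.4
   vertex 1.2 0.6 2.0
  endloop
 endfacet
 facet normal 0.478 -0.795 -0.373
  outer loop
   vertex 4.9 2.4 2.9
   vertex 1.2 0.6 2.0
   vertex 5.6 3.9 0.6
  endloop
 endfacet
 facet normal -0.614 0.363 0.701
  outer loop
   vertex 1.3 5.1 3.2
   vertex 0.6 1.6 4.4
   vertex 2.8 5.9 4.1
  endloop
 endfacet
 facet normal -0.386 0.908 -0.164
  outer loop
   vertex 1.3 5.1 3.2
   vertex 2.8 5.9 4.1
   vertex 3.2 5.4 0.4
  endloop
 endfacet
 facet normal -0.956 0.096 -0.279
  outer loop
   vertex 1.3 5.1 3.2
   vertex 1.2 0.6 2.0
   vertex 0.6 1.6 4.4
  endloop
 endfacet
 facet normal -0.824 0.163 -0.542
  outer loop
   vertex 1.3 5.1 3.2
   vertex 3.2 5.4 0.4
   vertex 1.2 0.6 2.0
  endloop
 endfacet
 facet normal 0.691 0.707 0.149
  outer loop
   vertex 4.9 4.5 1.0
   vertex 2.8 5.9 4.1
   vertex 5.6 3.9 0.6
  endloop
 endfacet
 facet normal 0.525 0.802 -0.284
  outer loop
   vertex 4.9 4.5 1.0
   vertex 5.6 3.9 0.6
   vertex 3.2 5.4 0.4
  endloop
 endfacet
 facet normal 0.485 0.872 -0.065
  outer loop
   vertex 4.9 4.5 1.0
   vertex 3.2 5.4 0.4
   vertex 2.8 5.9 4.1
  endloop
 endfacet
 facet normal 0.817 0.373 0.440
  outer loop
   vertex 4.8 2.7 3.1
   vertex 5.6 3.9 0.6
   vertex 2.8 5.9 4.1
  endloop
 endfacet
 facet normal 0.936 0.085 0.341
  outer loop
   vertex 4.8 2.7 3.1
   vertex 4.9 2.4 2.9
   vertex 5.6 3.9 0.6
  endloop
 endfacet
 facet normal 0.317 -0.097 0.943
  outer loop
   vertex 4.8 2.7 3.1
   vertex 2.8 5.9 4.1
   vertex 0.6 1.6 4.4
  endloop
 endfacet
 facet normal 0.368 -0.428 0.826
  outer loop
   vertex 4.8 2.7 3.1
   vertex 0.6 1.6 4.4
   vertex 4.9 2.4 2.9
  endloop
 endfacet
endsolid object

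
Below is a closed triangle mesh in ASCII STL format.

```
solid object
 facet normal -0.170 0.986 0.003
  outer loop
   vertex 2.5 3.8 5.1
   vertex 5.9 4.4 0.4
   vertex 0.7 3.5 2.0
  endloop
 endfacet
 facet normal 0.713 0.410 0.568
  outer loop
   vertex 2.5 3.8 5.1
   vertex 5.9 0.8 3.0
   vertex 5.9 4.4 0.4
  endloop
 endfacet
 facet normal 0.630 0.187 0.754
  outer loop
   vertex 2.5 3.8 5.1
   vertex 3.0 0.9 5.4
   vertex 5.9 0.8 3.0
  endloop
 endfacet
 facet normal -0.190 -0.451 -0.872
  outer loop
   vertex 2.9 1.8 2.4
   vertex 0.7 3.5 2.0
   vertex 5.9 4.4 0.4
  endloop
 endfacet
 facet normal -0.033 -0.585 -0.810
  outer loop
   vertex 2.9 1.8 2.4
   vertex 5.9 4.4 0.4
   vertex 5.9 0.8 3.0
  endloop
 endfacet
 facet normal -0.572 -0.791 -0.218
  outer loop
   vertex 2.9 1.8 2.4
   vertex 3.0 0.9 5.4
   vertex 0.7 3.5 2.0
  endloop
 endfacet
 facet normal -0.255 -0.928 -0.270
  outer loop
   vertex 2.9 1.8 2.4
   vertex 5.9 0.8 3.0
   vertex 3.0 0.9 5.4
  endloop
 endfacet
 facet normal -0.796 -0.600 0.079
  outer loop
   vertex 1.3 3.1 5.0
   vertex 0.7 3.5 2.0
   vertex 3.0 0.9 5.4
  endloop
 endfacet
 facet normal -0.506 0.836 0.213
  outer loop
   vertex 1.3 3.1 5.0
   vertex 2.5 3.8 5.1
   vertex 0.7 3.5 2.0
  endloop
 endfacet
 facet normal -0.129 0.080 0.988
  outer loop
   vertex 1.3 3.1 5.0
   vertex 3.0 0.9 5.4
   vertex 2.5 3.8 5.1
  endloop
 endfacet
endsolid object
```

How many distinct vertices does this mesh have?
7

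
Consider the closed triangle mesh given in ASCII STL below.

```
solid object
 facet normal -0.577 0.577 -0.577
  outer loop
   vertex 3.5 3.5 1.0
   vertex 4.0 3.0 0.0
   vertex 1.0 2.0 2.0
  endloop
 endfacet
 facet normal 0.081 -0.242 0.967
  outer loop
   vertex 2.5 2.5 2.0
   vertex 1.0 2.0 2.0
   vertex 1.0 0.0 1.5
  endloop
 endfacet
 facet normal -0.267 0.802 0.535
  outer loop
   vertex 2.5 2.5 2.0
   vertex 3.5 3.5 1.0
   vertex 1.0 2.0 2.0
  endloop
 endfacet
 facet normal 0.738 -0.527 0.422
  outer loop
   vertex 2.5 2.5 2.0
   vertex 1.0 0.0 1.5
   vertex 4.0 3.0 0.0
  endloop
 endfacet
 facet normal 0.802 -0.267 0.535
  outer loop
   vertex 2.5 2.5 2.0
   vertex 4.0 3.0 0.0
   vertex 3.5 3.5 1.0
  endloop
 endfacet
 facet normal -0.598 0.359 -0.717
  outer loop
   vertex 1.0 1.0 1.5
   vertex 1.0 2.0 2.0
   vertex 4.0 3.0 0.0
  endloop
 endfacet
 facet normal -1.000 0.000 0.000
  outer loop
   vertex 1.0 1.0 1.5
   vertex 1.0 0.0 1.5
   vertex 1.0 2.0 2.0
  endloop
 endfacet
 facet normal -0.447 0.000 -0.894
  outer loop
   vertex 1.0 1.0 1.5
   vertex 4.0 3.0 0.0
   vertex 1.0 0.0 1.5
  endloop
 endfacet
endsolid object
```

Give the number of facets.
8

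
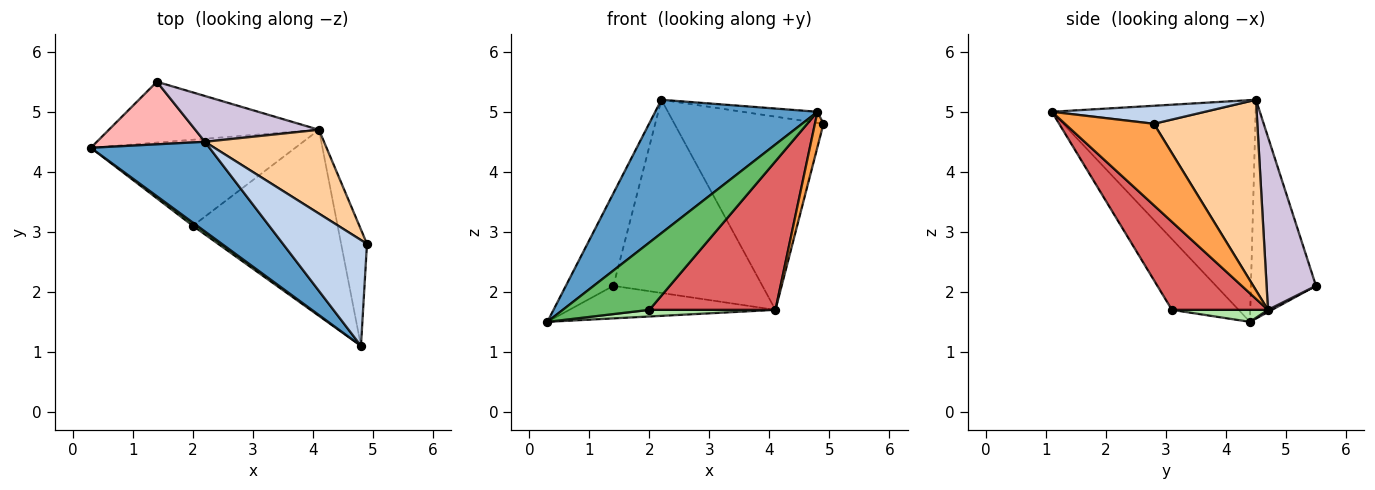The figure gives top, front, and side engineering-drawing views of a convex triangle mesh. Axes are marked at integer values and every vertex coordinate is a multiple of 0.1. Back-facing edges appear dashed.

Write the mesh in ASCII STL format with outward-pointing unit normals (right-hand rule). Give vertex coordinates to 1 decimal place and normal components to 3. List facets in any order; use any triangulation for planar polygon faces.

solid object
 facet normal -0.722 -0.575 0.386
  outer loop
   vertex 2.2 4.5 5.2
   vertex 0.3 4.4 1.5
   vertex 4.8 1.1 5.0
  endloop
 endfacet
 facet normal 0.208 0.102 0.973
  outer loop
   vertex 2.2 4.5 5.2
   vertex 4.8 1.1 5.0
   vertex 4.9 2.8 4.8
  endloop
 endfacet
 facet normal 0.949 -0.091 -0.301
  outer loop
   vertex 4.1 4.7 1.7
   vertex 4.9 2.8 4.8
   vertex 4.8 1.1 5.0
  endloop
 endfacet
 facet normal 0.537 0.774 0.336
  outer loop
   vertex 4.1 4.7 1.7
   vertex 2.2 4.5 5.2
   vertex 4.9 2.8 4.8
  endloop
 endfacet
 facet normal -0.610 -0.792 0.038
  outer loop
   vertex 2.0 3.1 1.7
   vertex 4.8 1.1 5.0
   vertex 0.3 4.4 1.5
  endloop
 endfacet
 facet normal 0.058 -0.077 -0.995
  outer loop
   vertex 2.0 3.1 1.7
   vertex 0.3 4.4 1.5
   vertex 4.1 4.7 1.7
  endloop
 endfacet
 facet normal 0.429 -0.563 -0.706
  outer loop
   vertex 2.0 3.1 1.7
   vertex 4.1 4.7 1.7
   vertex 4.8 1.1 5.0
  endloop
 endfacet
 facet normal -0.750 0.548 0.370
  outer loop
   vertex 1.4 5.5 2.1
   vertex 0.3 4.4 1.5
   vertex 2.2 4.5 5.2
  endloop
 endfacet
 facet normal 0.009 0.472 -0.882
  outer loop
   vertex 1.4 5.5 2.1
   vertex 4.1 4.7 1.7
   vertex 0.3 4.4 1.5
  endloop
 endfacet
 facet normal 0.307 0.926 0.220
  outer loop
   vertex 1.4 5.5 2.1
   vertex 2.2 4.5 5.2
   vertex 4.1 4.7 1.7
  endloop
 endfacet
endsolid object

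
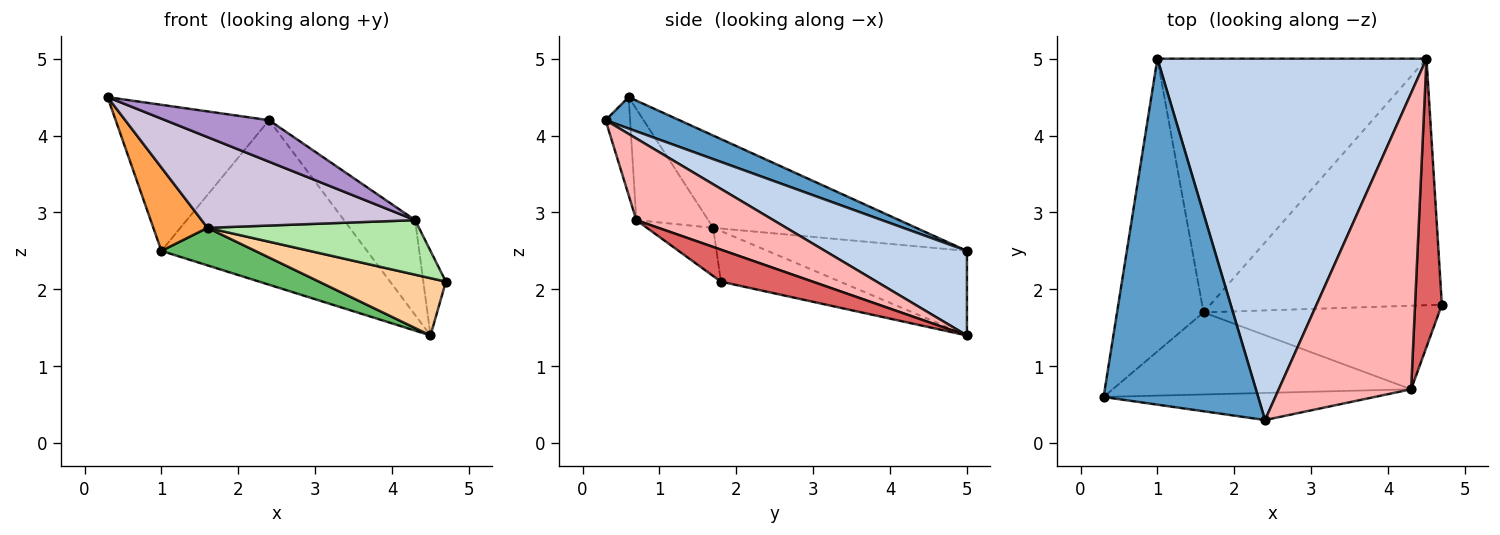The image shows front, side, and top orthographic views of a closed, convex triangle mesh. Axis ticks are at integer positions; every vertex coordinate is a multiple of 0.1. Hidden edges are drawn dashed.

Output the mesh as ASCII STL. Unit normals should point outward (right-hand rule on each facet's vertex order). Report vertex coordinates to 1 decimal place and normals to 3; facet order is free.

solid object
 facet normal 0.184 0.382 0.906
  outer loop
   vertex 2.4 0.3 4.2
   vertex 1.0 5.0 2.5
   vertex 0.3 0.6 4.5
  endloop
 endfacet
 facet normal 0.275 0.398 0.875
  outer loop
   vertex 4.5 5.0 1.4
   vertex 1.0 5.0 2.5
   vertex 2.4 0.3 4.2
  endloop
 endfacet
 facet normal -0.716 -0.191 -0.671
  outer loop
   vertex 1.6 1.7 2.8
   vertex 0.3 0.6 4.5
   vertex 1.0 5.0 2.5
  endloop
 endfacet
 facet normal -0.208 -0.221 -0.953
  outer loop
   vertex 1.6 1.7 2.8
   vertex 4.5 5.0 1.4
   vertex 4.7 1.8 2.1
  endloop
 endfacet
 facet normal -0.297 -0.140 -0.945
  outer loop
   vertex 1.6 1.7 2.8
   vertex 1.0 5.0 2.5
   vertex 4.5 5.0 1.4
  endloop
 endfacet
 facet normal -0.169 -0.539 -0.825
  outer loop
   vertex 4.3 0.7 2.9
   vertex 1.6 1.7 2.8
   vertex 4.7 1.8 2.1
  endloop
 endfacet
 facet normal 0.753 0.185 0.631
  outer loop
   vertex 4.3 0.7 2.9
   vertex 4.7 1.8 2.1
   vertex 4.5 5.0 1.4
  endloop
 endfacet
 facet normal 0.507 0.263 0.821
  outer loop
   vertex 4.3 0.7 2.9
   vertex 4.5 5.0 1.4
   vertex 2.4 0.3 4.2
  endloop
 endfacet
 facet normal -0.194 -0.821 -0.536
  outer loop
   vertex 4.3 0.7 2.9
   vertex 2.4 0.3 4.2
   vertex 0.3 0.6 4.5
  endloop
 endfacet
 facet normal -0.242 -0.719 -0.651
  outer loop
   vertex 4.3 0.7 2.9
   vertex 0.3 0.6 4.5
   vertex 1.6 1.7 2.8
  endloop
 endfacet
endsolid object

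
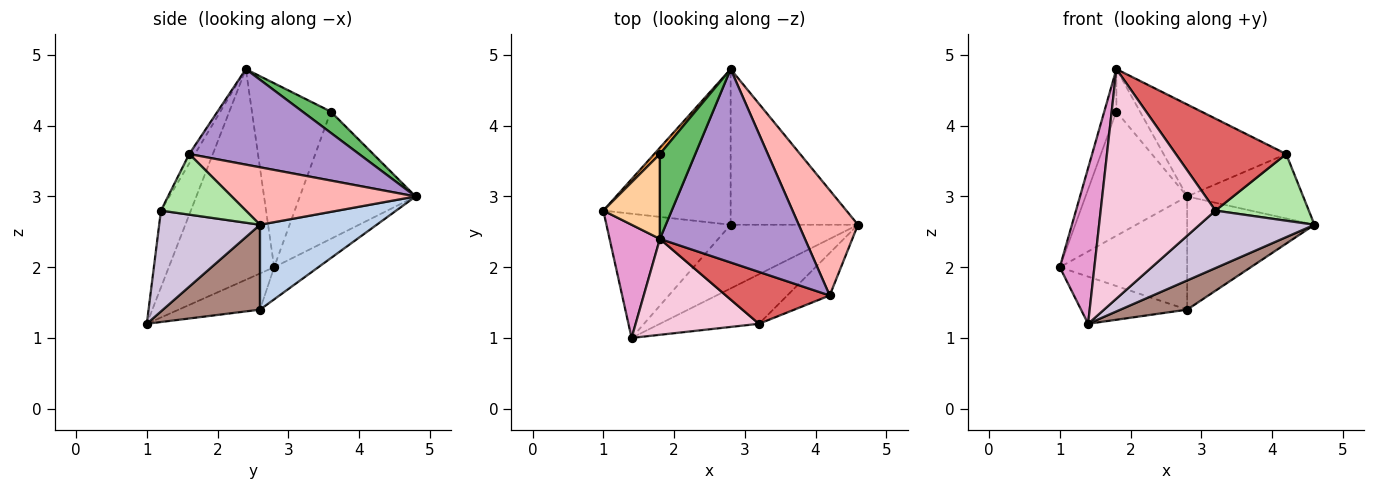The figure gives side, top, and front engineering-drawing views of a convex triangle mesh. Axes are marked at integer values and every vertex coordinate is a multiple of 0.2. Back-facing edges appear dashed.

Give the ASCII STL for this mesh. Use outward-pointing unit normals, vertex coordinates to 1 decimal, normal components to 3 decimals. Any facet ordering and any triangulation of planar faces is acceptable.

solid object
 facet normal -0.200 0.576 -0.792
  outer loop
   vertex 2.8 2.6 1.4
   vertex 1.0 2.8 2.0
   vertex 2.8 4.8 3.0
  endloop
 endfacet
 facet normal 0.475 0.518 -0.712
  outer loop
   vertex 2.8 2.6 1.4
   vertex 2.8 4.8 3.0
   vertex 4.6 2.6 2.6
  endloop
 endfacet
 facet normal -0.751 0.659 0.033
  outer loop
   vertex 1.8 3.6 4.2
   vertex 2.8 4.8 3.0
   vertex 1.0 2.8 2.0
  endloop
 endfacet
 facet normal -0.946 0.145 0.291
  outer loop
   vertex 1.8 3.6 4.2
   vertex 1.0 2.8 2.0
   vertex 1.8 2.4 4.8
  endloop
 endfacet
 facet normal 0.473 0.394 0.788
  outer loop
   vertex 1.8 3.6 4.2
   vertex 1.8 2.4 4.8
   vertex 2.8 4.8 3.0
  endloop
 endfacet
 facet normal 0.609 -0.669 -0.426
  outer loop
   vertex 4.2 1.6 3.6
   vertex 3.2 1.2 2.8
   vertex 4.6 2.6 2.6
  endloop
 endfacet
 facet normal -0.045 -0.870 0.491
  outer loop
   vertex 4.2 1.6 3.6
   vertex 1.8 2.4 4.8
   vertex 3.2 1.2 2.8
  endloop
 endfacet
 facet normal 0.638 0.402 0.657
  outer loop
   vertex 4.2 1.6 3.6
   vertex 4.6 2.6 2.6
   vertex 2.8 4.8 3.0
  endloop
 endfacet
 facet normal 0.511 0.369 0.776
  outer loop
   vertex 4.2 1.6 3.6
   vertex 2.8 4.8 3.0
   vertex 1.8 2.4 4.8
  endloop
 endfacet
 facet normal 0.553 -0.631 -0.544
  outer loop
   vertex 1.4 1.0 1.2
   vertex 4.6 2.6 2.6
   vertex 3.2 1.2 2.8
  endloop
 endfacet
 facet normal 0.518 -0.356 -0.777
  outer loop
   vertex 1.4 1.0 1.2
   vertex 2.8 2.6 1.4
   vertex 4.6 2.6 2.6
  endloop
 endfacet
 facet normal -0.263 0.343 -0.902
  outer loop
   vertex 1.4 1.0 1.2
   vertex 1.0 2.8 2.0
   vertex 2.8 2.6 1.4
  endloop
 endfacet
 facet normal -0.927 -0.304 0.221
  outer loop
   vertex 1.4 1.0 1.2
   vertex 1.8 2.4 4.8
   vertex 1.0 2.8 2.0
  endloop
 endfacet
 facet normal -0.234 -0.897 0.375
  outer loop
   vertex 1.4 1.0 1.2
   vertex 3.2 1.2 2.8
   vertex 1.8 2.4 4.8
  endloop
 endfacet
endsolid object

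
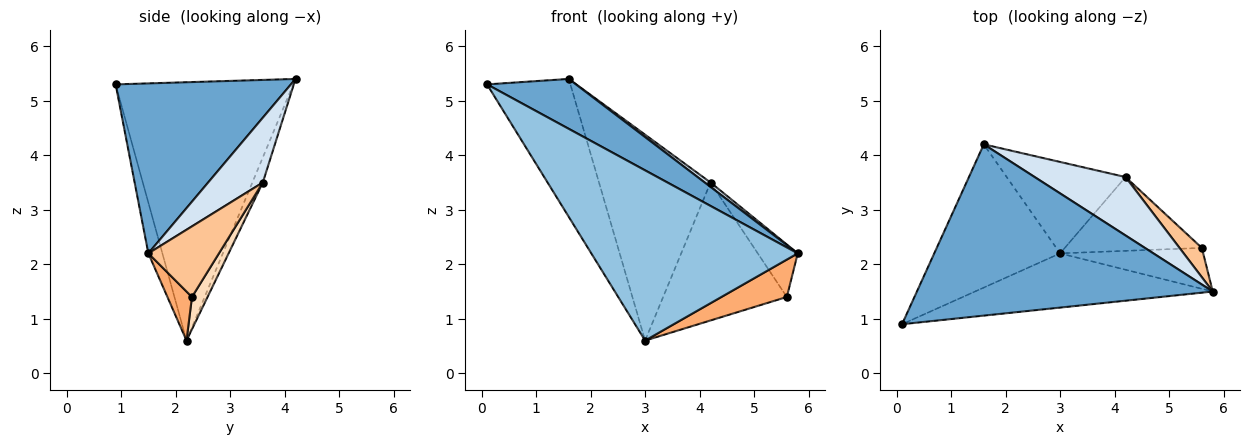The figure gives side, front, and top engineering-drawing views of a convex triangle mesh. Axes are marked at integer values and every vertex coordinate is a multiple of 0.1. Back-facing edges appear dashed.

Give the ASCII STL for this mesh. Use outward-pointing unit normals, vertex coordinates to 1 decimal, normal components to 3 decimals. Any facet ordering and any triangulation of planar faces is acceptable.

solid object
 facet normal 0.483 -0.245 0.841
  outer loop
   vertex 1.6 4.2 5.4
   vertex 0.1 0.9 5.3
   vertex 5.8 1.5 2.2
  endloop
 endfacet
 facet normal -0.065 -0.951 -0.303
  outer loop
   vertex 3.0 2.2 0.6
   vertex 5.8 1.5 2.2
   vertex 0.1 0.9 5.3
  endloop
 endfacet
 facet normal -0.828 0.389 -0.404
  outer loop
   vertex 3.0 2.2 0.6
   vertex 0.1 0.9 5.3
   vertex 1.6 4.2 5.4
  endloop
 endfacet
 facet normal 0.580 -0.061 0.813
  outer loop
   vertex 4.2 3.6 3.5
   vertex 1.6 4.2 5.4
   vertex 5.8 1.5 2.2
  endloop
 endfacet
 facet normal -0.085 0.911 -0.404
  outer loop
   vertex 4.2 3.6 3.5
   vertex 3.0 2.2 0.6
   vertex 1.6 4.2 5.4
  endloop
 endfacet
 facet normal 0.245 -0.654 -0.715
  outer loop
   vertex 5.6 2.3 1.4
   vertex 5.8 1.5 2.2
   vertex 3.0 2.2 0.6
  endloop
 endfacet
 facet normal 0.839 0.475 0.265
  outer loop
   vertex 5.6 2.3 1.4
   vertex 4.2 3.6 3.5
   vertex 5.8 1.5 2.2
  endloop
 endfacet
 facet normal 0.111 0.876 -0.469
  outer loop
   vertex 5.6 2.3 1.4
   vertex 3.0 2.2 0.6
   vertex 4.2 3.6 3.5
  endloop
 endfacet
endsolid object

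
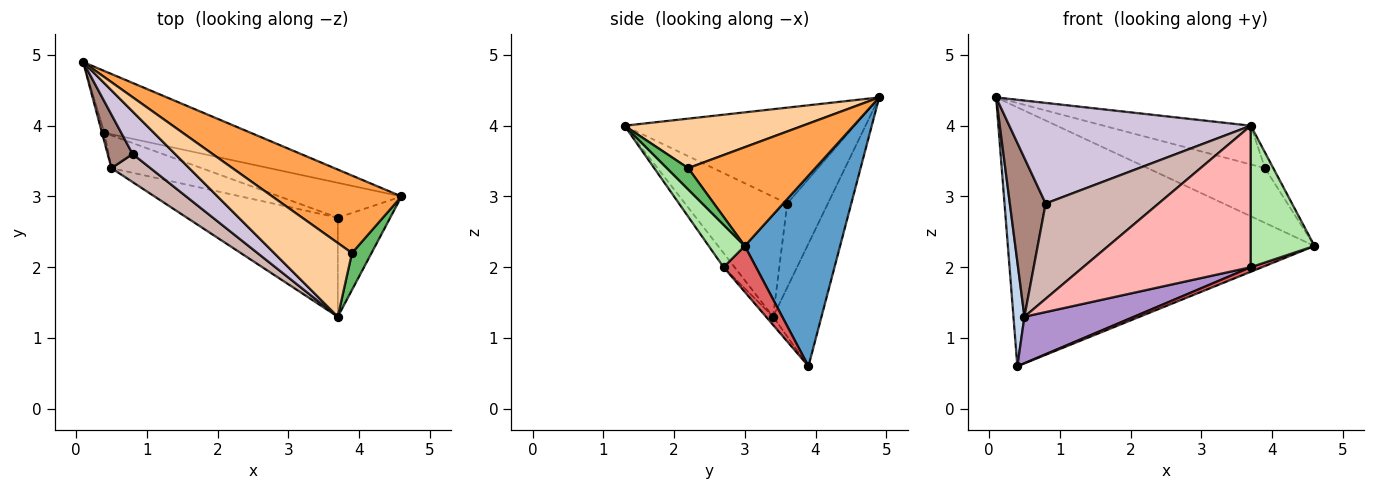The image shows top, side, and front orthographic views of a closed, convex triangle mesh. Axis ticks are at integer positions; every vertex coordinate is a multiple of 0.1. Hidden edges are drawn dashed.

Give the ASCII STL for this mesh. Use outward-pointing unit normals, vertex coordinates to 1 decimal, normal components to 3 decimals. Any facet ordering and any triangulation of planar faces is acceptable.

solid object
 facet normal 0.289 0.931 -0.222
  outer loop
   vertex 0.4 3.9 0.6
   vertex 0.1 4.9 4.4
   vertex 4.6 3.0 2.3
  endloop
 endfacet
 facet normal -0.975 -0.221 -0.019
  outer loop
   vertex 0.5 3.4 1.3
   vertex 0.1 4.9 4.4
   vertex 0.4 3.9 0.6
  endloop
 endfacet
 facet normal 0.530 0.489 0.693
  outer loop
   vertex 3.9 2.2 3.4
   vertex 4.6 3.0 2.3
   vertex 0.1 4.9 4.4
  endloop
 endfacet
 facet normal 0.491 0.405 0.771
  outer loop
   vertex 3.9 2.2 3.4
   vertex 0.1 4.9 4.4
   vertex 3.7 1.3 4.0
  endloop
 endfacet
 facet normal 0.707 0.277 0.651
  outer loop
   vertex 3.9 2.2 3.4
   vertex 3.7 1.3 4.0
   vertex 4.6 3.0 2.3
  endloop
 endfacet
 facet normal 0.421 -0.743 -0.520
  outer loop
   vertex 3.7 2.7 2.0
   vertex 4.6 3.0 2.3
   vertex 3.7 1.3 4.0
  endloop
 endfacet
 facet normal 0.350 -0.121 -0.929
  outer loop
   vertex 3.7 2.7 2.0
   vertex 0.4 3.9 0.6
   vertex 4.6 3.0 2.3
  endloop
 endfacet
 facet normal -0.054 -0.818 -0.573
  outer loop
   vertex 3.7 2.7 2.0
   vertex 3.7 1.3 4.0
   vertex 0.5 3.4 1.3
  endloop
 endfacet
 facet normal -0.053 -0.816 -0.575
  outer loop
   vertex 3.7 2.7 2.0
   vertex 0.5 3.4 1.3
   vertex 0.4 3.9 0.6
  endloop
 endfacet
 facet normal -0.660 -0.692 0.292
  outer loop
   vertex 0.8 3.6 2.9
   vertex 3.7 1.3 4.0
   vertex 0.1 4.9 4.4
  endloop
 endfacet
 facet normal -0.732 -0.646 0.218
  outer loop
   vertex 0.8 3.6 2.9
   vertex 0.1 4.9 4.4
   vertex 0.5 3.4 1.3
  endloop
 endfacet
 facet normal -0.655 -0.724 0.213
  outer loop
   vertex 0.8 3.6 2.9
   vertex 0.5 3.4 1.3
   vertex 3.7 1.3 4.0
  endloop
 endfacet
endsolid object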